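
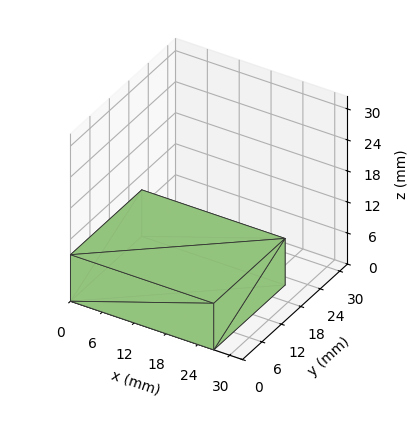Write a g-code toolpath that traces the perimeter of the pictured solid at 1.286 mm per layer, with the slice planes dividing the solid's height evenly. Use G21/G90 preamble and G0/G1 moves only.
Reading the render: the shape is a rectangular box, roughly 27 × 22 mm footprint and 9 mm tall (dimensions read to the nearest mm from the axis ticks). For the g-code, the solid's height is divided into equal slices at the stated Δz and each level perimeter traced with G1 moves after a G0 lift.

; perimeter-only toolpath
G21 ; units = mm
G90 ; absolute positioning
G28 ; home
; layer 1
G0 Z1.286
G0 X0.000 Y0.000
G1 X27.000 Y0.000
G1 X27.000 Y22.000
G1 X0.000 Y22.000
G1 X0.000 Y0.000
; layer 2
G0 Z2.571
G0 X0.000 Y0.000
G1 X27.000 Y0.000
G1 X27.000 Y22.000
G1 X0.000 Y22.000
G1 X0.000 Y0.000
; layer 3
G0 Z3.857
G0 X0.000 Y0.000
G1 X27.000 Y0.000
G1 X27.000 Y22.000
G1 X0.000 Y22.000
G1 X0.000 Y0.000
; layer 4
G0 Z5.143
G0 X0.000 Y0.000
G1 X27.000 Y0.000
G1 X27.000 Y22.000
G1 X0.000 Y22.000
G1 X0.000 Y0.000
; layer 5
G0 Z6.429
G0 X0.000 Y0.000
G1 X27.000 Y0.000
G1 X27.000 Y22.000
G1 X0.000 Y22.000
G1 X0.000 Y0.000
; layer 6
G0 Z7.714
G0 X0.000 Y0.000
G1 X27.000 Y0.000
G1 X27.000 Y22.000
G1 X0.000 Y22.000
G1 X0.000 Y0.000
; layer 7
G0 Z9.000
G0 X0.000 Y0.000
G1 X27.000 Y0.000
G1 X27.000 Y22.000
G1 X0.000 Y22.000
G1 X0.000 Y0.000
M2 ; end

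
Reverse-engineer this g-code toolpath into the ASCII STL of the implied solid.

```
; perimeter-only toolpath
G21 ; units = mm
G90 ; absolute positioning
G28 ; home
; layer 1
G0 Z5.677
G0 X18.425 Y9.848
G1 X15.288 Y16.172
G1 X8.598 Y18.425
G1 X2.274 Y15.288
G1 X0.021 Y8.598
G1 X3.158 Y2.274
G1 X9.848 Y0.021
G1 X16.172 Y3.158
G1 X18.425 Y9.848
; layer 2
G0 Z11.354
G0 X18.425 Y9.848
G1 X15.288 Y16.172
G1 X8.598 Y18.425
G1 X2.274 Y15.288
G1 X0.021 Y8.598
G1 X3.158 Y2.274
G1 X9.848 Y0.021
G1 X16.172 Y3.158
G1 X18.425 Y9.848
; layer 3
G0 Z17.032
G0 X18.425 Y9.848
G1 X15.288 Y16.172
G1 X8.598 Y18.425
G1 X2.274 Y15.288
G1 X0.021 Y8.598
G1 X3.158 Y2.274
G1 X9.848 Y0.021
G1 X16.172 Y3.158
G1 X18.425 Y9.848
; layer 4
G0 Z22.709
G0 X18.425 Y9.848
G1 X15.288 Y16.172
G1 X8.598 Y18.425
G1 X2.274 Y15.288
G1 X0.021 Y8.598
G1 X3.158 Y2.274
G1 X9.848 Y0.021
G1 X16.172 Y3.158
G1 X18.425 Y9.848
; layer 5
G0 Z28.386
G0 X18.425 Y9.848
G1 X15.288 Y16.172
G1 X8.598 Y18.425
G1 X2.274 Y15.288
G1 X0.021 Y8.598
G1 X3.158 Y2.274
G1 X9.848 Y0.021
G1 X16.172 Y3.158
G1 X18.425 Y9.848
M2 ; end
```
solid part
  facet normal 0.0000 0.0000 -1.0000
    outer loop
      vertex 8.598 18.425 0.000
      vertex 15.288 16.172 0.000
      vertex 18.425 9.848 0.000
    endloop
  endfacet
  facet normal 0.0000 0.0000 -1.0000
    outer loop
      vertex 2.274 15.288 0.000
      vertex 8.598 18.425 0.000
      vertex 18.425 9.848 0.000
    endloop
  endfacet
  facet normal 0.0000 0.0000 -1.0000
    outer loop
      vertex 0.021 8.598 0.000
      vertex 2.274 15.288 0.000
      vertex 18.425 9.848 0.000
    endloop
  endfacet
  facet normal 0.0000 0.0000 -1.0000
    outer loop
      vertex 3.158 2.274 0.000
      vertex 0.021 8.598 0.000
      vertex 18.425 9.848 0.000
    endloop
  endfacet
  facet normal 0.0000 0.0000 -1.0000
    outer loop
      vertex 9.848 0.021 0.000
      vertex 3.158 2.274 0.000
      vertex 18.425 9.848 0.000
    endloop
  endfacet
  facet normal 0.0000 0.0000 -1.0000
    outer loop
      vertex 16.172 3.158 0.000
      vertex 9.848 0.021 0.000
      vertex 18.425 9.848 0.000
    endloop
  endfacet
  facet normal 0.0000 0.0000 1.0000
    outer loop
      vertex 18.425 9.848 28.386
      vertex 15.288 16.172 28.386
      vertex 8.598 18.425 28.386
    endloop
  endfacet
  facet normal 0.0000 0.0000 1.0000
    outer loop
      vertex 18.425 9.848 28.386
      vertex 8.598 18.425 28.386
      vertex 2.274 15.288 28.386
    endloop
  endfacet
  facet normal 0.0000 0.0000 1.0000
    outer loop
      vertex 18.425 9.848 28.386
      vertex 2.274 15.288 28.386
      vertex 0.021 8.598 28.386
    endloop
  endfacet
  facet normal 0.0000 0.0000 1.0000
    outer loop
      vertex 18.425 9.848 28.386
      vertex 0.021 8.598 28.386
      vertex 3.158 2.274 28.386
    endloop
  endfacet
  facet normal 0.0000 0.0000 1.0000
    outer loop
      vertex 18.425 9.848 28.386
      vertex 3.158 2.274 28.386
      vertex 9.848 0.021 28.386
    endloop
  endfacet
  facet normal 0.0000 0.0000 1.0000
    outer loop
      vertex 18.425 9.848 28.386
      vertex 9.848 0.021 28.386
      vertex 16.172 3.158 28.386
    endloop
  endfacet
  facet normal 0.8958 0.4444 0.0000
    outer loop
      vertex 18.425 9.848 0.000
      vertex 15.288 16.172 0.000
      vertex 15.288 16.172 28.386
    endloop
  endfacet
  facet normal 0.8958 0.4444 0.0000
    outer loop
      vertex 18.425 9.848 0.000
      vertex 15.288 16.172 28.386
      vertex 18.425 9.848 28.386
    endloop
  endfacet
  facet normal 0.3192 0.9477 0.0000
    outer loop
      vertex 15.288 16.172 0.000
      vertex 8.598 18.425 0.000
      vertex 8.598 18.425 28.386
    endloop
  endfacet
  facet normal 0.3192 0.9477 0.0000
    outer loop
      vertex 15.288 16.172 0.000
      vertex 8.598 18.425 28.386
      vertex 15.288 16.172 28.386
    endloop
  endfacet
  facet normal -0.4444 0.8958 0.0000
    outer loop
      vertex 8.598 18.425 0.000
      vertex 2.274 15.288 0.000
      vertex 2.274 15.288 28.386
    endloop
  endfacet
  facet normal -0.4444 0.8958 0.0000
    outer loop
      vertex 8.598 18.425 0.000
      vertex 2.274 15.288 28.386
      vertex 8.598 18.425 28.386
    endloop
  endfacet
  facet normal -0.9477 0.3192 0.0000
    outer loop
      vertex 2.274 15.288 0.000
      vertex 0.021 8.598 0.000
      vertex 0.021 8.598 28.386
    endloop
  endfacet
  facet normal -0.9477 0.3192 0.0000
    outer loop
      vertex 2.274 15.288 0.000
      vertex 0.021 8.598 28.386
      vertex 2.274 15.288 28.386
    endloop
  endfacet
  facet normal -0.8958 -0.4444 0.0000
    outer loop
      vertex 0.021 8.598 0.000
      vertex 3.158 2.274 0.000
      vertex 3.158 2.274 28.386
    endloop
  endfacet
  facet normal -0.8958 -0.4444 0.0000
    outer loop
      vertex 0.021 8.598 0.000
      vertex 3.158 2.274 28.386
      vertex 0.021 8.598 28.386
    endloop
  endfacet
  facet normal -0.3192 -0.9477 0.0000
    outer loop
      vertex 3.158 2.274 0.000
      vertex 9.848 0.021 0.000
      vertex 9.848 0.021 28.386
    endloop
  endfacet
  facet normal -0.3192 -0.9477 0.0000
    outer loop
      vertex 3.158 2.274 0.000
      vertex 9.848 0.021 28.386
      vertex 3.158 2.274 28.386
    endloop
  endfacet
  facet normal 0.4444 -0.8958 0.0000
    outer loop
      vertex 9.848 0.021 0.000
      vertex 16.172 3.158 0.000
      vertex 16.172 3.158 28.386
    endloop
  endfacet
  facet normal 0.4444 -0.8958 0.0000
    outer loop
      vertex 9.848 0.021 0.000
      vertex 16.172 3.158 28.386
      vertex 9.848 0.021 28.386
    endloop
  endfacet
  facet normal 0.9477 -0.3192 0.0000
    outer loop
      vertex 16.172 3.158 0.000
      vertex 18.425 9.848 0.000
      vertex 18.425 9.848 28.386
    endloop
  endfacet
  facet normal 0.9477 -0.3192 0.0000
    outer loop
      vertex 16.172 3.158 0.000
      vertex 18.425 9.848 28.386
      vertex 16.172 3.158 28.386
    endloop
  endfacet
endsolid part

The G0 Z moves step by Δz≈5.677 mm. Every layer's G1 loop is the same polygon, so the solid is a straight extrusion of it from z=0 to z≈28.4. Closing with flat bottom and top caps and triangulating gives 28 facets — a regular 8-sided prism (a cylinder approximated with 8 flat sides), circumscribed radius ≈ 9.22 mm, height ≈ 28.4 mm.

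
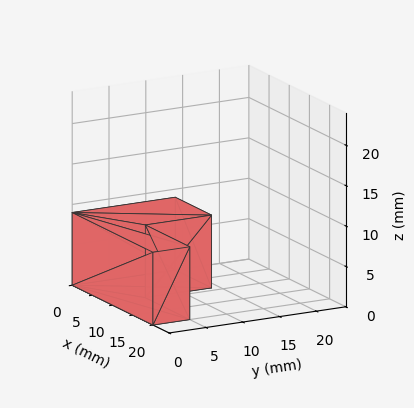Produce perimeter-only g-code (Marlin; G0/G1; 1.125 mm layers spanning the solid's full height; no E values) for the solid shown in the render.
Reading the render: the shape is an L-shaped prism: outer 20 × 14 mm, arm thicknesses ≈ 5 mm (horizontal) and 9 mm (vertical), extruded 9 mm in z (dimensions read to the nearest mm from the axis ticks). For the g-code, the solid's height is divided into equal slices at the stated Δz and each level perimeter traced with G1 moves after a G0 lift.

; perimeter-only toolpath
G21 ; units = mm
G90 ; absolute positioning
G28 ; home
; layer 1
G0 Z1.125
G0 X0.000 Y0.000
G1 X20.000 Y0.000
G1 X20.000 Y5.000
G1 X9.000 Y5.000
G1 X9.000 Y14.000
G1 X0.000 Y14.000
G1 X0.000 Y0.000
; layer 2
G0 Z2.250
G0 X0.000 Y0.000
G1 X20.000 Y0.000
G1 X20.000 Y5.000
G1 X9.000 Y5.000
G1 X9.000 Y14.000
G1 X0.000 Y14.000
G1 X0.000 Y0.000
; layer 3
G0 Z3.375
G0 X0.000 Y0.000
G1 X20.000 Y0.000
G1 X20.000 Y5.000
G1 X9.000 Y5.000
G1 X9.000 Y14.000
G1 X0.000 Y14.000
G1 X0.000 Y0.000
; layer 4
G0 Z4.500
G0 X0.000 Y0.000
G1 X20.000 Y0.000
G1 X20.000 Y5.000
G1 X9.000 Y5.000
G1 X9.000 Y14.000
G1 X0.000 Y14.000
G1 X0.000 Y0.000
; layer 5
G0 Z5.625
G0 X0.000 Y0.000
G1 X20.000 Y0.000
G1 X20.000 Y5.000
G1 X9.000 Y5.000
G1 X9.000 Y14.000
G1 X0.000 Y14.000
G1 X0.000 Y0.000
; layer 6
G0 Z6.750
G0 X0.000 Y0.000
G1 X20.000 Y0.000
G1 X20.000 Y5.000
G1 X9.000 Y5.000
G1 X9.000 Y14.000
G1 X0.000 Y14.000
G1 X0.000 Y0.000
; layer 7
G0 Z7.875
G0 X0.000 Y0.000
G1 X20.000 Y0.000
G1 X20.000 Y5.000
G1 X9.000 Y5.000
G1 X9.000 Y14.000
G1 X0.000 Y14.000
G1 X0.000 Y0.000
; layer 8
G0 Z9.000
G0 X0.000 Y0.000
G1 X20.000 Y0.000
G1 X20.000 Y5.000
G1 X9.000 Y5.000
G1 X9.000 Y14.000
G1 X0.000 Y14.000
G1 X0.000 Y0.000
M2 ; end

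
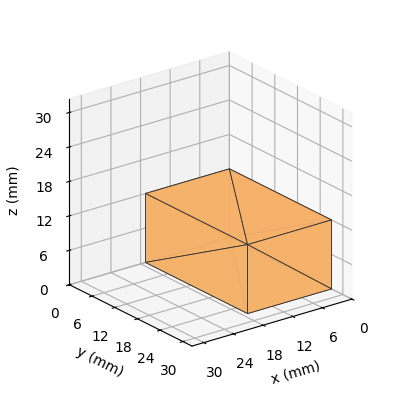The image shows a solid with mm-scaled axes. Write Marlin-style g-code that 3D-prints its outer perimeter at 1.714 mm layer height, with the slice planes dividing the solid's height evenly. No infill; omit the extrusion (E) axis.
Reading the render: the shape is a rectangular box, roughly 17 × 27 mm footprint and 12 mm tall (dimensions read to the nearest mm from the axis ticks). For the g-code, the solid's height is divided into equal slices at the stated Δz and each level perimeter traced with G1 moves after a G0 lift.

; perimeter-only toolpath
G21 ; units = mm
G90 ; absolute positioning
G28 ; home
; layer 1
G0 Z1.714
G0 X0.000 Y0.000
G1 X17.000 Y0.000
G1 X17.000 Y27.000
G1 X0.000 Y27.000
G1 X0.000 Y0.000
; layer 2
G0 Z3.429
G0 X0.000 Y0.000
G1 X17.000 Y0.000
G1 X17.000 Y27.000
G1 X0.000 Y27.000
G1 X0.000 Y0.000
; layer 3
G0 Z5.143
G0 X0.000 Y0.000
G1 X17.000 Y0.000
G1 X17.000 Y27.000
G1 X0.000 Y27.000
G1 X0.000 Y0.000
; layer 4
G0 Z6.857
G0 X0.000 Y0.000
G1 X17.000 Y0.000
G1 X17.000 Y27.000
G1 X0.000 Y27.000
G1 X0.000 Y0.000
; layer 5
G0 Z8.571
G0 X0.000 Y0.000
G1 X17.000 Y0.000
G1 X17.000 Y27.000
G1 X0.000 Y27.000
G1 X0.000 Y0.000
; layer 6
G0 Z10.286
G0 X0.000 Y0.000
G1 X17.000 Y0.000
G1 X17.000 Y27.000
G1 X0.000 Y27.000
G1 X0.000 Y0.000
; layer 7
G0 Z12.000
G0 X0.000 Y0.000
G1 X17.000 Y0.000
G1 X17.000 Y27.000
G1 X0.000 Y27.000
G1 X0.000 Y0.000
M2 ; end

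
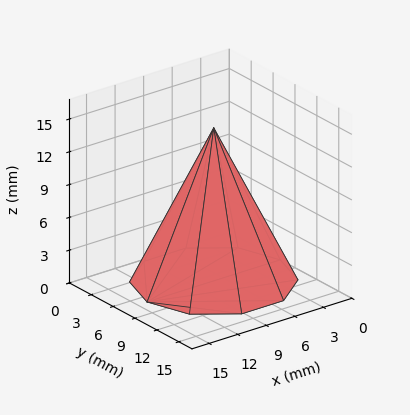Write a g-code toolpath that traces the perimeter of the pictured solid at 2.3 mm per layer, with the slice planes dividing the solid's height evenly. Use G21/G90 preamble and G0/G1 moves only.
Reading the render: the shape is a regular 10-sided pyramid, base circumscribed radius ≈ 7 mm, apex at z ≈ 14 mm (dimensions read to the nearest mm from the axis ticks). For the g-code, the solid's height is divided into equal slices at the stated Δz and each level perimeter traced with G1 moves after a G0 lift.

; perimeter-only toolpath
G21 ; units = mm
G90 ; absolute positioning
G28 ; home
; layer 1
G0 Z2.3
G0 X12.8 Y7.0
G1 X11.8 Y10.4
G1 X8.8 Y12.6
G1 X5.2 Y12.6
G1 X2.3 Y10.4
G1 X1.2 Y7.0
G1 X2.3 Y3.6
G1 X5.2 Y1.4
G1 X8.8 Y1.4
G1 X11.8 Y3.6
G1 X12.8 Y7.0
; layer 2
G0 Z4.7
G0 X11.7 Y7.0
G1 X10.8 Y9.7
G1 X8.5 Y11.5
G1 X5.5 Y11.5
G1 X3.2 Y9.7
G1 X2.3 Y7.0
G1 X3.2 Y4.3
G1 X5.5 Y2.5
G1 X8.5 Y2.5
G1 X10.8 Y4.3
G1 X11.7 Y7.0
; layer 3
G0 Z7.0
G0 X10.5 Y7.0
G1 X9.8 Y9.1
G1 X8.1 Y10.3
G1 X5.9 Y10.3
G1 X4.2 Y9.1
G1 X3.5 Y7.0
G1 X4.2 Y5.0
G1 X5.9 Y3.6
G1 X8.1 Y3.6
G1 X9.8 Y5.0
G1 X10.5 Y7.0
; layer 4
G0 Z9.3
G0 X9.3 Y7.0
G1 X8.9 Y8.4
G1 X7.7 Y9.2
G1 X6.3 Y9.2
G1 X5.1 Y8.4
G1 X4.7 Y7.0
G1 X5.1 Y5.6
G1 X6.3 Y4.8
G1 X7.7 Y4.8
G1 X8.9 Y5.6
G1 X9.3 Y7.0
; layer 5
G0 Z11.7
G0 X8.2 Y7.0
G1 X8.0 Y7.7
G1 X7.4 Y8.1
G1 X6.6 Y8.1
G1 X6.1 Y7.7
G1 X5.8 Y7.0
G1 X6.1 Y6.3
G1 X6.6 Y5.9
G1 X7.4 Y5.9
G1 X8.0 Y6.3
G1 X8.2 Y7.0
M2 ; end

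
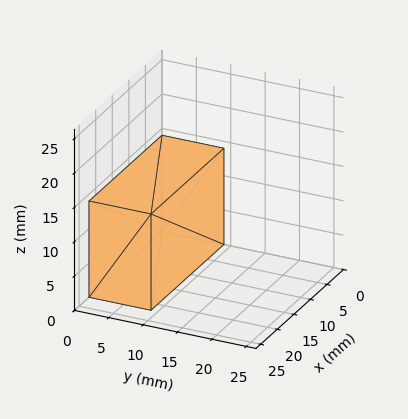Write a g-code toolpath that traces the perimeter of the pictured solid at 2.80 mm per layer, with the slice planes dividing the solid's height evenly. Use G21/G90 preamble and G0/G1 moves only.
Reading the render: the shape is a rectangular box, roughly 22 × 9 mm footprint and 14 mm tall (dimensions read to the nearest mm from the axis ticks). For the g-code, the solid's height is divided into equal slices at the stated Δz and each level perimeter traced with G1 moves after a G0 lift.

; perimeter-only toolpath
G21 ; units = mm
G90 ; absolute positioning
G28 ; home
; layer 1
G0 Z2.80
G0 X0.00 Y0.00
G1 X22.00 Y0.00
G1 X22.00 Y9.00
G1 X0.00 Y9.00
G1 X0.00 Y0.00
; layer 2
G0 Z5.60
G0 X0.00 Y0.00
G1 X22.00 Y0.00
G1 X22.00 Y9.00
G1 X0.00 Y9.00
G1 X0.00 Y0.00
; layer 3
G0 Z8.40
G0 X0.00 Y0.00
G1 X22.00 Y0.00
G1 X22.00 Y9.00
G1 X0.00 Y9.00
G1 X0.00 Y0.00
; layer 4
G0 Z11.20
G0 X0.00 Y0.00
G1 X22.00 Y0.00
G1 X22.00 Y9.00
G1 X0.00 Y9.00
G1 X0.00 Y0.00
; layer 5
G0 Z14.00
G0 X0.00 Y0.00
G1 X22.00 Y0.00
G1 X22.00 Y9.00
G1 X0.00 Y9.00
G1 X0.00 Y0.00
M2 ; end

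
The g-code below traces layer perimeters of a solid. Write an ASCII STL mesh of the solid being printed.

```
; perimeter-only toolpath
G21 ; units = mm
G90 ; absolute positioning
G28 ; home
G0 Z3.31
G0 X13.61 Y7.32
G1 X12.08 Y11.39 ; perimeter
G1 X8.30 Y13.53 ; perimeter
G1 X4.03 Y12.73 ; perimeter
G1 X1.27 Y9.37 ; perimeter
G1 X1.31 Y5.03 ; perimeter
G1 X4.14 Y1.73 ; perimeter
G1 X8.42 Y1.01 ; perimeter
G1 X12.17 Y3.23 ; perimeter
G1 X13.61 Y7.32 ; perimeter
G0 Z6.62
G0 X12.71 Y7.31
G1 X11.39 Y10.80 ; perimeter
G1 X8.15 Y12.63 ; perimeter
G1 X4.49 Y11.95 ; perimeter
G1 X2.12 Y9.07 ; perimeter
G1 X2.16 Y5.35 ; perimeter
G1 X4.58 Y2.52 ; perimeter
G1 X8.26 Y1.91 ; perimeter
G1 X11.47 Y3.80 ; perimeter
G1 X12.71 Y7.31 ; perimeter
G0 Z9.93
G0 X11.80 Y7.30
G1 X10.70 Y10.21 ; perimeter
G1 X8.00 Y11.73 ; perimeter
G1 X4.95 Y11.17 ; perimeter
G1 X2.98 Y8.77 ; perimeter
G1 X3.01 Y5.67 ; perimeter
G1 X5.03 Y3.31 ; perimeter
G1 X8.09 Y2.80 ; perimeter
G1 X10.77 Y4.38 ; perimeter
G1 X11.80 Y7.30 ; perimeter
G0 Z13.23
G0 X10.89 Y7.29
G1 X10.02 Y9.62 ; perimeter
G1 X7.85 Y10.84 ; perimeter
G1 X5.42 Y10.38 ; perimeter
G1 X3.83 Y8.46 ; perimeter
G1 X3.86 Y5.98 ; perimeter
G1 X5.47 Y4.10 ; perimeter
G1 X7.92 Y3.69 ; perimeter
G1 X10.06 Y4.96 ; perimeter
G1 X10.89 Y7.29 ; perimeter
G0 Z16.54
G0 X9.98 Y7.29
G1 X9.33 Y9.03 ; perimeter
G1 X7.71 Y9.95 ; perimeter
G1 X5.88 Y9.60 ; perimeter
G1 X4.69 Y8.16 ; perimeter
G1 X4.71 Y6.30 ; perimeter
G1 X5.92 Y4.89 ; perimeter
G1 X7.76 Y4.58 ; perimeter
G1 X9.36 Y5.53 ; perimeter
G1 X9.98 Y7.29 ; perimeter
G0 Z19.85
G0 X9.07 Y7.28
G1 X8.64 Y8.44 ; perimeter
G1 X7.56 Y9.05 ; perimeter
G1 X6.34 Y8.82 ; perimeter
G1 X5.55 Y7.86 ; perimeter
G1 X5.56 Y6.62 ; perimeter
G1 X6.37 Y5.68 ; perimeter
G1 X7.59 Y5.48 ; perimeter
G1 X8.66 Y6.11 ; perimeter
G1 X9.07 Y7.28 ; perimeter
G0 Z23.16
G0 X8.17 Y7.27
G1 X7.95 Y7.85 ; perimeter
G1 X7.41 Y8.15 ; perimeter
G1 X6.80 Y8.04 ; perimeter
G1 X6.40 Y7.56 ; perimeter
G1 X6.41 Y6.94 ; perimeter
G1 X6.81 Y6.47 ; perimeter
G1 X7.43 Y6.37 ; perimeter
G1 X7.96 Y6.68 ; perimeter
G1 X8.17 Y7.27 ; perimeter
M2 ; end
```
solid part
  facet normal 0.0000 0.0000 -1.0000
    outer loop
      vertex 8.45 14.42 0.00
      vertex 12.77 11.98 0.00
      vertex 14.52 7.33 0.00
    endloop
  endfacet
  facet normal 0.0000 0.0000 -1.0000
    outer loop
      vertex 3.57 13.51 0.00
      vertex 8.45 14.42 0.00
      vertex 14.52 7.33 0.00
    endloop
  endfacet
  facet normal 0.0000 0.0000 -1.0000
    outer loop
      vertex 0.41 9.67 0.00
      vertex 3.57 13.51 0.00
      vertex 14.52 7.33 0.00
    endloop
  endfacet
  facet normal 0.0000 0.0000 -1.0000
    outer loop
      vertex 0.46 4.71 0.00
      vertex 0.41 9.67 0.00
      vertex 14.52 7.33 0.00
    endloop
  endfacet
  facet normal 0.0000 0.0000 -1.0000
    outer loop
      vertex 3.69 0.94 0.00
      vertex 0.46 4.71 0.00
      vertex 14.52 7.33 0.00
    endloop
  endfacet
  facet normal 0.0000 0.0000 -1.0000
    outer loop
      vertex 8.59 0.12 0.00
      vertex 3.69 0.94 0.00
      vertex 14.52 7.33 0.00
    endloop
  endfacet
  facet normal 0.0000 0.0000 -1.0000
    outer loop
      vertex 12.87 2.65 0.00
      vertex 8.59 0.12 0.00
      vertex 14.52 7.33 0.00
    endloop
  endfacet
  facet normal 0.9063 0.3411 0.2495
    outer loop
      vertex 14.52 7.33 0.00
      vertex 12.77 11.98 0.00
      vertex 7.26 7.26 26.47
    endloop
  endfacet
  facet normal 0.4762 0.8432 0.2495
    outer loop
      vertex 12.77 11.98 0.00
      vertex 8.45 14.42 0.00
      vertex 7.26 7.26 26.47
    endloop
  endfacet
  facet normal -0.1775 0.9520 0.2495
    outer loop
      vertex 8.45 14.42 0.00
      vertex 3.57 13.51 0.00
      vertex 7.26 7.26 26.47
    endloop
  endfacet
  facet normal -0.7477 0.6153 0.2495
    outer loop
      vertex 3.57 13.51 0.00
      vertex 0.41 9.67 0.00
      vertex 7.26 7.26 26.47
    endloop
  endfacet
  facet normal -0.9683 -0.0098 0.2497
    outer loop
      vertex 0.41 9.67 0.00
      vertex 0.46 4.71 0.00
      vertex 7.26 7.26 26.47
    endloop
  endfacet
  facet normal -0.7354 -0.6300 0.2496
    outer loop
      vertex 0.46 4.71 0.00
      vertex 3.69 0.94 0.00
      vertex 7.26 7.26 26.47
    endloop
  endfacet
  facet normal -0.1598 -0.9551 0.2496
    outer loop
      vertex 3.69 0.94 0.00
      vertex 8.59 0.12 0.00
      vertex 7.26 7.26 26.47
    endloop
  endfacet
  facet normal 0.4928 -0.8336 0.2496
    outer loop
      vertex 8.59 0.12 0.00
      vertex 12.87 2.65 0.00
      vertex 7.26 7.26 26.47
    endloop
  endfacet
  facet normal 0.9132 -0.3220 0.2496
    outer loop
      vertex 12.87 2.65 0.00
      vertex 14.52 7.33 0.00
      vertex 7.26 7.26 26.47
    endloop
  endfacet
endsolid part

The G0 Z moves step by Δz≈3.31 mm. The G1 loops shrink linearly with z, so the solid tapers from its base footprint up to z≈26.5. Closing with a flat bottom cap and the tapered top and triangulating gives 16 facets — a regular 9-sided pyramid, base circumscribed radius ≈ 7.26 mm, apex at z ≈ 26.5 mm.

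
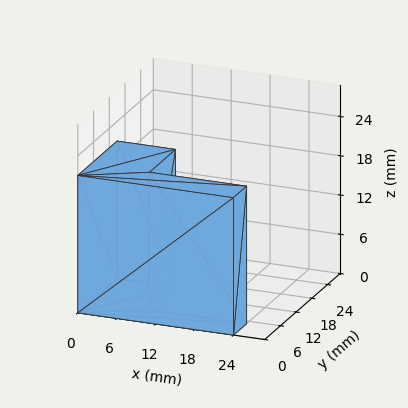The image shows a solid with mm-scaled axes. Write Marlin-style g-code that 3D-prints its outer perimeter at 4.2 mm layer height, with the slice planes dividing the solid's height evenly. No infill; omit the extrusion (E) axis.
Reading the render: the shape is an L-shaped prism: outer 24 × 15 mm, arm thicknesses ≈ 5 mm (horizontal) and 9 mm (vertical), extruded 21 mm in z (dimensions read to the nearest mm from the axis ticks). For the g-code, the solid's height is divided into equal slices at the stated Δz and each level perimeter traced with G1 moves after a G0 lift.

; perimeter-only toolpath
G21 ; units = mm
G90 ; absolute positioning
G28 ; home
; layer 1
G0 Z4.2
G0 X0.0 Y0.0
G1 X24.0 Y0.0
G1 X24.0 Y5.0
G1 X9.0 Y5.0
G1 X9.0 Y15.0
G1 X0.0 Y15.0
G1 X0.0 Y0.0
; layer 2
G0 Z8.4
G0 X0.0 Y0.0
G1 X24.0 Y0.0
G1 X24.0 Y5.0
G1 X9.0 Y5.0
G1 X9.0 Y15.0
G1 X0.0 Y15.0
G1 X0.0 Y0.0
; layer 3
G0 Z12.6
G0 X0.0 Y0.0
G1 X24.0 Y0.0
G1 X24.0 Y5.0
G1 X9.0 Y5.0
G1 X9.0 Y15.0
G1 X0.0 Y15.0
G1 X0.0 Y0.0
; layer 4
G0 Z16.8
G0 X0.0 Y0.0
G1 X24.0 Y0.0
G1 X24.0 Y5.0
G1 X9.0 Y5.0
G1 X9.0 Y15.0
G1 X0.0 Y15.0
G1 X0.0 Y0.0
; layer 5
G0 Z21.0
G0 X0.0 Y0.0
G1 X24.0 Y0.0
G1 X24.0 Y5.0
G1 X9.0 Y5.0
G1 X9.0 Y15.0
G1 X0.0 Y15.0
G1 X0.0 Y0.0
M2 ; end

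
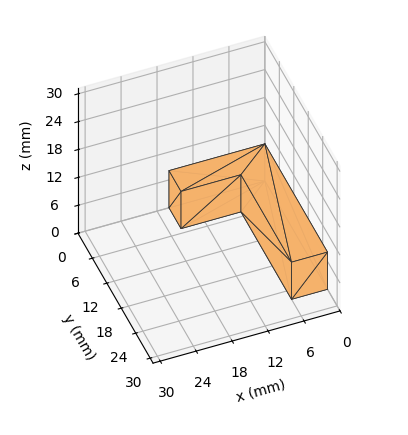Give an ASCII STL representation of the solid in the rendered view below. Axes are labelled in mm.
Reading the render: the shape is an L-shaped prism: outer 16 × 26 mm, arm thicknesses ≈ 5 mm (horizontal) and 6 mm (vertical), extruded 8 mm in z (dimensions read to the nearest mm from the axis ticks). For the STL, each face is triangulated and given an outward normal.

solid part
  facet normal 0.0000 0.0000 -1.0000
    outer loop
      vertex 16.00 5.00 0.00
      vertex 16.00 0.00 0.00
      vertex 0.00 0.00 0.00
    endloop
  endfacet
  facet normal 0.0000 0.0000 -1.0000
    outer loop
      vertex 6.00 5.00 0.00
      vertex 16.00 5.00 0.00
      vertex 0.00 0.00 0.00
    endloop
  endfacet
  facet normal 0.0000 0.0000 -1.0000
    outer loop
      vertex 6.00 26.00 0.00
      vertex 6.00 5.00 0.00
      vertex 0.00 0.00 0.00
    endloop
  endfacet
  facet normal 0.0000 0.0000 -1.0000
    outer loop
      vertex 0.00 26.00 0.00
      vertex 6.00 26.00 0.00
      vertex 0.00 0.00 0.00
    endloop
  endfacet
  facet normal 0.0000 0.0000 1.0000
    outer loop
      vertex 0.00 0.00 8.00
      vertex 16.00 0.00 8.00
      vertex 16.00 5.00 8.00
    endloop
  endfacet
  facet normal 0.0000 0.0000 1.0000
    outer loop
      vertex 0.00 0.00 8.00
      vertex 16.00 5.00 8.00
      vertex 6.00 5.00 8.00
    endloop
  endfacet
  facet normal 0.0000 0.0000 1.0000
    outer loop
      vertex 0.00 0.00 8.00
      vertex 6.00 5.00 8.00
      vertex 6.00 26.00 8.00
    endloop
  endfacet
  facet normal 0.0000 0.0000 1.0000
    outer loop
      vertex 0.00 0.00 8.00
      vertex 6.00 26.00 8.00
      vertex 0.00 26.00 8.00
    endloop
  endfacet
  facet normal 0.0000 -1.0000 0.0000
    outer loop
      vertex 0.00 0.00 0.00
      vertex 16.00 0.00 0.00
      vertex 16.00 0.00 8.00
    endloop
  endfacet
  facet normal 0.0000 -1.0000 0.0000
    outer loop
      vertex 0.00 0.00 0.00
      vertex 16.00 0.00 8.00
      vertex 0.00 0.00 8.00
    endloop
  endfacet
  facet normal 1.0000 0.0000 0.0000
    outer loop
      vertex 16.00 0.00 0.00
      vertex 16.00 5.00 0.00
      vertex 16.00 5.00 8.00
    endloop
  endfacet
  facet normal 1.0000 0.0000 0.0000
    outer loop
      vertex 16.00 0.00 0.00
      vertex 16.00 5.00 8.00
      vertex 16.00 0.00 8.00
    endloop
  endfacet
  facet normal 0.0000 1.0000 0.0000
    outer loop
      vertex 16.00 5.00 0.00
      vertex 6.00 5.00 0.00
      vertex 6.00 5.00 8.00
    endloop
  endfacet
  facet normal 0.0000 1.0000 0.0000
    outer loop
      vertex 16.00 5.00 0.00
      vertex 6.00 5.00 8.00
      vertex 16.00 5.00 8.00
    endloop
  endfacet
  facet normal 1.0000 0.0000 0.0000
    outer loop
      vertex 6.00 5.00 0.00
      vertex 6.00 26.00 0.00
      vertex 6.00 26.00 8.00
    endloop
  endfacet
  facet normal 1.0000 0.0000 0.0000
    outer loop
      vertex 6.00 5.00 0.00
      vertex 6.00 26.00 8.00
      vertex 6.00 5.00 8.00
    endloop
  endfacet
  facet normal 0.0000 1.0000 0.0000
    outer loop
      vertex 6.00 26.00 0.00
      vertex 0.00 26.00 0.00
      vertex 0.00 26.00 8.00
    endloop
  endfacet
  facet normal 0.0000 1.0000 0.0000
    outer loop
      vertex 6.00 26.00 0.00
      vertex 0.00 26.00 8.00
      vertex 6.00 26.00 8.00
    endloop
  endfacet
  facet normal -1.0000 0.0000 0.0000
    outer loop
      vertex 0.00 26.00 0.00
      vertex 0.00 0.00 0.00
      vertex 0.00 0.00 8.00
    endloop
  endfacet
  facet normal -1.0000 0.0000 0.0000
    outer loop
      vertex 0.00 26.00 0.00
      vertex 0.00 0.00 8.00
      vertex 0.00 26.00 8.00
    endloop
  endfacet
endsolid part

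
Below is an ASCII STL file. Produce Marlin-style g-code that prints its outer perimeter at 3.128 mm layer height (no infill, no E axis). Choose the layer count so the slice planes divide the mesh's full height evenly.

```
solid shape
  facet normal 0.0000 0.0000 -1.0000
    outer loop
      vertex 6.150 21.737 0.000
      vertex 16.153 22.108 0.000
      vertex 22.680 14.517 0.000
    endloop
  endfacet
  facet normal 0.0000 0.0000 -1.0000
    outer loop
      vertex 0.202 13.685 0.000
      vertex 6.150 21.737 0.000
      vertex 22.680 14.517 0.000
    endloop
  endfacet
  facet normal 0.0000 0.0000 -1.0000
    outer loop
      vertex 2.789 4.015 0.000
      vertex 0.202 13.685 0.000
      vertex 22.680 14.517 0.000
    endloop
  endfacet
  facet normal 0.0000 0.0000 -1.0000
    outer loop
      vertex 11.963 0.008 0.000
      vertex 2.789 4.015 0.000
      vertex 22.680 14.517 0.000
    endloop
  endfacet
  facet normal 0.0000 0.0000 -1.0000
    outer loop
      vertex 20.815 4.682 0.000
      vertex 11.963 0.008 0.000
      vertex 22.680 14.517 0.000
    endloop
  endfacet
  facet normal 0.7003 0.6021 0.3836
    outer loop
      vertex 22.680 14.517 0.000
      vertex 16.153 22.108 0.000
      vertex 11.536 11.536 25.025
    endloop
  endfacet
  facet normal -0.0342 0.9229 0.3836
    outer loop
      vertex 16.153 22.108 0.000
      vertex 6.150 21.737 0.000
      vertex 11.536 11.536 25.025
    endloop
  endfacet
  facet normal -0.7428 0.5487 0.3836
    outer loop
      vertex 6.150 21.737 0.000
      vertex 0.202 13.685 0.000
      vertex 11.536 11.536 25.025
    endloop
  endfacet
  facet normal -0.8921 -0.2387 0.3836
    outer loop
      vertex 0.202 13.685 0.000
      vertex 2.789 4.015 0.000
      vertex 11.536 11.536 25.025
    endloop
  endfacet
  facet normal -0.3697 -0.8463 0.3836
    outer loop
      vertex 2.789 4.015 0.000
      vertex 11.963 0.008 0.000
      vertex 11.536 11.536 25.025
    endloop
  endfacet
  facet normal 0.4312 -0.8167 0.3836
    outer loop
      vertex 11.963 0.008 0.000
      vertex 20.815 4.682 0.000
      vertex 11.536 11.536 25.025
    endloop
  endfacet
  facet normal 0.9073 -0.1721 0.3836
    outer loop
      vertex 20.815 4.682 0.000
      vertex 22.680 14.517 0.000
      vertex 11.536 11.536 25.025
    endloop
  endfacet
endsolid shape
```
; perimeter-only toolpath
G21 ; units = mm
G90 ; absolute positioning
G28 ; home
; layer 1
G0 Z3.128
G0 X21.287 Y14.144
G1 X15.576 Y20.787
G1 X6.823 Y20.462
G1 X1.619 Y13.416
G1 X3.882 Y4.955
G1 X11.910 Y1.449
G1 X19.655 Y5.539
G1 X21.287 Y14.144
; layer 2
G0 Z6.256
G0 X19.894 Y13.772
G1 X14.999 Y19.465
G1 X7.497 Y19.187
G1 X3.035 Y13.148
G1 X4.976 Y5.895
G1 X11.856 Y2.890
G1 X18.495 Y6.396
G1 X19.894 Y13.772
; layer 3
G0 Z9.384
G0 X18.501 Y13.399
G1 X14.422 Y18.143
G1 X8.170 Y17.912
G1 X4.452 Y12.879
G1 X6.069 Y6.835
G1 X11.803 Y4.331
G1 X17.335 Y7.252
G1 X18.501 Y13.399
; layer 4
G0 Z12.512
G0 X17.108 Y13.026
G1 X13.845 Y16.822
G1 X8.843 Y16.636
G1 X5.869 Y12.611
G1 X7.162 Y7.775
G1 X11.749 Y5.772
G1 X16.175 Y8.109
G1 X17.108 Y13.026
; layer 5
G0 Z15.641
G0 X15.715 Y12.654
G1 X13.267 Y15.500
G1 X9.516 Y15.361
G1 X7.286 Y12.342
G1 X8.256 Y8.716
G1 X11.696 Y7.213
G1 X15.016 Y8.966
G1 X15.715 Y12.654
; layer 6
G0 Z18.769
G0 X14.322 Y12.281
G1 X12.690 Y14.179
G1 X10.190 Y14.086
G1 X8.702 Y12.073
G1 X9.349 Y9.656
G1 X11.643 Y8.654
G1 X13.856 Y9.822
G1 X14.322 Y12.281
; layer 7
G0 Z21.897
G0 X12.929 Y11.909
G1 X12.113 Y12.857
G1 X10.863 Y12.811
G1 X10.119 Y11.805
G1 X10.443 Y10.596
G1 X11.589 Y10.095
G1 X12.696 Y10.679
G1 X12.929 Y11.909
M2 ; end

The solid is a regular 7-sided pyramid, base circumscribed radius ≈ 11.5 mm, apex at z ≈ 25 mm. Slicing at Δz = 3.128 mm — 8 equal slices spanning the solid's height, so layer i sits at z = i·h/8 — gives 7 non-empty perimeters. Each is a 7-segment closed polygon; G0 lifts to the layer z and rapids to the start vertex, then G1 traces the edges. The cross-section shrinks linearly with z (the slice at the apex is degenerate and omitted).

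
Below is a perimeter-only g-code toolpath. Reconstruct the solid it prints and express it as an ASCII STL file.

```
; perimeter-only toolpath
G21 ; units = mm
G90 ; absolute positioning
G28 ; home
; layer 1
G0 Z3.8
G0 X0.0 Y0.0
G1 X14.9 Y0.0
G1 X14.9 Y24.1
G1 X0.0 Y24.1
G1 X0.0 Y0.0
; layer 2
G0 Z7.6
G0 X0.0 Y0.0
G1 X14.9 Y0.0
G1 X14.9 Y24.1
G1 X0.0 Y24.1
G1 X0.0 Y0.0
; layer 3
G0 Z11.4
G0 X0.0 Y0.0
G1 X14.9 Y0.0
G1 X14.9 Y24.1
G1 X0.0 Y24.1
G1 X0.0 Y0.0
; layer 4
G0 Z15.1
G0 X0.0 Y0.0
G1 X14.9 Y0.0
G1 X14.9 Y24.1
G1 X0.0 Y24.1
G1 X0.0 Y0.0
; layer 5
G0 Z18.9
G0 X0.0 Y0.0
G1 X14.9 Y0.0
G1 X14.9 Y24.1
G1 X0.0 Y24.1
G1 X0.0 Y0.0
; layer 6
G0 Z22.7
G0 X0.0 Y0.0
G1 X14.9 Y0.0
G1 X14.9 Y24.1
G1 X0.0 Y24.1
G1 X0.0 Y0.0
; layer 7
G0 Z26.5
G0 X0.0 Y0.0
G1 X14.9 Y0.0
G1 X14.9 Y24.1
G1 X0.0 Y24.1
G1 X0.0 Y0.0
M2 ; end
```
solid part
  facet normal 0.0000 0.0000 -1.0000
    outer loop
      vertex 14.9 24.1 0.0
      vertex 14.9 0.0 0.0
      vertex 0.0 0.0 0.0
    endloop
  endfacet
  facet normal 0.0000 0.0000 -1.0000
    outer loop
      vertex 0.0 24.1 0.0
      vertex 14.9 24.1 0.0
      vertex 0.0 0.0 0.0
    endloop
  endfacet
  facet normal 0.0000 0.0000 1.0000
    outer loop
      vertex 0.0 0.0 26.5
      vertex 14.9 0.0 26.5
      vertex 14.9 24.1 26.5
    endloop
  endfacet
  facet normal 0.0000 0.0000 1.0000
    outer loop
      vertex 0.0 0.0 26.5
      vertex 14.9 24.1 26.5
      vertex 0.0 24.1 26.5
    endloop
  endfacet
  facet normal 0.0000 -1.0000 0.0000
    outer loop
      vertex 0.0 0.0 0.0
      vertex 14.9 0.0 0.0
      vertex 14.9 0.0 26.5
    endloop
  endfacet
  facet normal 0.0000 -1.0000 0.0000
    outer loop
      vertex 0.0 0.0 0.0
      vertex 14.9 0.0 26.5
      vertex 0.0 0.0 26.5
    endloop
  endfacet
  facet normal 0.0000 1.0000 0.0000
    outer loop
      vertex 14.9 24.1 26.5
      vertex 14.9 24.1 0.0
      vertex 0.0 24.1 0.0
    endloop
  endfacet
  facet normal 0.0000 1.0000 0.0000
    outer loop
      vertex 0.0 24.1 26.5
      vertex 14.9 24.1 26.5
      vertex 0.0 24.1 0.0
    endloop
  endfacet
  facet normal -1.0000 0.0000 0.0000
    outer loop
      vertex 0.0 24.1 26.5
      vertex 0.0 24.1 0.0
      vertex 0.0 0.0 0.0
    endloop
  endfacet
  facet normal -1.0000 0.0000 0.0000
    outer loop
      vertex 0.0 0.0 26.5
      vertex 0.0 24.1 26.5
      vertex 0.0 0.0 0.0
    endloop
  endfacet
  facet normal 1.0000 0.0000 0.0000
    outer loop
      vertex 14.9 0.0 0.0
      vertex 14.9 24.1 0.0
      vertex 14.9 24.1 26.5
    endloop
  endfacet
  facet normal 1.0000 0.0000 0.0000
    outer loop
      vertex 14.9 0.0 0.0
      vertex 14.9 24.1 26.5
      vertex 14.9 0.0 26.5
    endloop
  endfacet
endsolid part

The G0 Z moves step by Δz≈3.8 mm. Every layer's G1 loop is the same polygon, so the solid is a straight extrusion of it from z=0 to z≈26.5. Closing with flat bottom and top caps and triangulating gives 12 facets — a rectangular box, roughly 14.9 × 24.1 mm footprint and 26.5 mm tall.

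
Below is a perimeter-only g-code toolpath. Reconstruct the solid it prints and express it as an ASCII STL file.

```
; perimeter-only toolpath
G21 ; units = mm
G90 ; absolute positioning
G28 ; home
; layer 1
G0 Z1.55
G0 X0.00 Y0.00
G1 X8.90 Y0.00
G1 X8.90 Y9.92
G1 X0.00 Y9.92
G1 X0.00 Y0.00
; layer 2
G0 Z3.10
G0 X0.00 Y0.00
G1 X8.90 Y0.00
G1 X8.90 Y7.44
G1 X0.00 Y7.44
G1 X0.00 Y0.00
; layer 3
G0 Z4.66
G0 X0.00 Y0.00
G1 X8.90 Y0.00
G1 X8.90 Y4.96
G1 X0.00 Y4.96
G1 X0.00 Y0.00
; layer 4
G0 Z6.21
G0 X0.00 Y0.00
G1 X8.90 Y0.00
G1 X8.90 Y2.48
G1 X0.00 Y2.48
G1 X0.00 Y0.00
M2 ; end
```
solid part
  facet normal 0.0000 0.0000 -1.0000
    outer loop
      vertex 8.90 12.40 0.00
      vertex 8.90 0.00 0.00
      vertex 0.00 0.00 0.00
    endloop
  endfacet
  facet normal 0.0000 0.0000 -1.0000
    outer loop
      vertex 0.00 12.40 0.00
      vertex 8.90 12.40 0.00
      vertex 0.00 0.00 0.00
    endloop
  endfacet
  facet normal 0.0000 -1.0000 0.0000
    outer loop
      vertex 0.00 0.00 0.00
      vertex 8.90 0.00 0.00
      vertex 8.90 0.00 7.76
    endloop
  endfacet
  facet normal 0.0000 -1.0000 0.0000
    outer loop
      vertex 0.00 0.00 0.00
      vertex 8.90 0.00 7.76
      vertex 0.00 0.00 7.76
    endloop
  endfacet
  facet normal 0.0000 0.5305 0.8477
    outer loop
      vertex 0.00 0.00 7.76
      vertex 8.90 0.00 7.76
      vertex 8.90 12.40 0.00
    endloop
  endfacet
  facet normal 0.0000 0.5305 0.8477
    outer loop
      vertex 0.00 0.00 7.76
      vertex 8.90 12.40 0.00
      vertex 0.00 12.40 0.00
    endloop
  endfacet
  facet normal -1.0000 0.0000 0.0000
    outer loop
      vertex 0.00 0.00 7.76
      vertex 0.00 12.40 0.00
      vertex 0.00 0.00 0.00
    endloop
  endfacet
  facet normal 1.0000 0.0000 0.0000
    outer loop
      vertex 8.90 0.00 0.00
      vertex 8.90 12.40 0.00
      vertex 8.90 0.00 7.76
    endloop
  endfacet
endsolid part

The G0 Z moves step by Δz≈1.55 mm. The G1 loops shrink linearly with z, so the solid tapers from its base footprint up to z≈7.76. Closing with a flat bottom cap and the tapered top and triangulating gives 8 facets — a wedge (ramp): 8.9 × 12.4 mm base, rising to 7.76 mm along the y=0 edge and sloping linearly to z=0 at y=12.4.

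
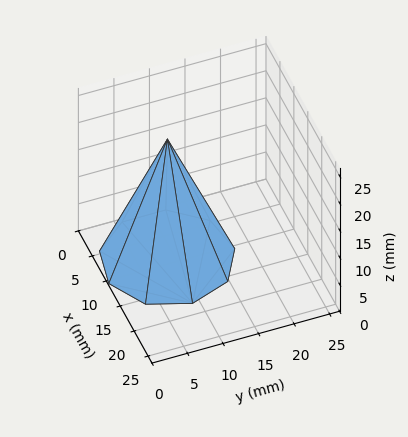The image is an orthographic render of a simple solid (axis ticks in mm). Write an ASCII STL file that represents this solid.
Reading the render: the shape is a regular 9-sided pyramid, base circumscribed radius ≈ 9 mm, apex at z ≈ 22 mm (dimensions read to the nearest mm from the axis ticks). For the STL, each face is triangulated and given an outward normal.

solid part
  facet normal 0.0000 0.0000 -1.0000
    outer loop
      vertex 10.56 17.86 0.00
      vertex 15.89 14.79 0.00
      vertex 18.00 9.00 0.00
    endloop
  endfacet
  facet normal 0.0000 0.0000 -1.0000
    outer loop
      vertex 4.50 16.79 0.00
      vertex 10.56 17.86 0.00
      vertex 18.00 9.00 0.00
    endloop
  endfacet
  facet normal 0.0000 0.0000 -1.0000
    outer loop
      vertex 0.54 12.08 0.00
      vertex 4.50 16.79 0.00
      vertex 18.00 9.00 0.00
    endloop
  endfacet
  facet normal 0.0000 0.0000 -1.0000
    outer loop
      vertex 0.54 5.92 0.00
      vertex 0.54 12.08 0.00
      vertex 18.00 9.00 0.00
    endloop
  endfacet
  facet normal 0.0000 0.0000 -1.0000
    outer loop
      vertex 4.50 1.21 0.00
      vertex 0.54 5.92 0.00
      vertex 18.00 9.00 0.00
    endloop
  endfacet
  facet normal 0.0000 0.0000 -1.0000
    outer loop
      vertex 10.56 0.14 0.00
      vertex 4.50 1.21 0.00
      vertex 18.00 9.00 0.00
    endloop
  endfacet
  facet normal 0.0000 0.0000 -1.0000
    outer loop
      vertex 15.89 3.21 0.00
      vertex 10.56 0.14 0.00
      vertex 18.00 9.00 0.00
    endloop
  endfacet
  facet normal 0.8770 0.3196 0.3588
    outer loop
      vertex 18.00 9.00 0.00
      vertex 15.89 14.79 0.00
      vertex 9.00 9.00 22.00
    endloop
  endfacet
  facet normal 0.4659 0.8088 0.3588
    outer loop
      vertex 15.89 14.79 0.00
      vertex 10.56 17.86 0.00
      vertex 9.00 9.00 22.00
    endloop
  endfacet
  facet normal -0.1623 0.9192 0.3587
    outer loop
      vertex 10.56 17.86 0.00
      vertex 4.50 16.79 0.00
      vertex 9.00 9.00 22.00
    endloop
  endfacet
  facet normal -0.7144 0.6007 0.3588
    outer loop
      vertex 4.50 16.79 0.00
      vertex 0.54 12.08 0.00
      vertex 9.00 9.00 22.00
    endloop
  endfacet
  facet normal -0.9334 0.0000 0.3589
    outer loop
      vertex 0.54 12.08 0.00
      vertex 0.54 5.92 0.00
      vertex 9.00 9.00 22.00
    endloop
  endfacet
  facet normal -0.7144 -0.6007 0.3588
    outer loop
      vertex 0.54 5.92 0.00
      vertex 4.50 1.21 0.00
      vertex 9.00 9.00 22.00
    endloop
  endfacet
  facet normal -0.1623 -0.9192 0.3587
    outer loop
      vertex 4.50 1.21 0.00
      vertex 10.56 0.14 0.00
      vertex 9.00 9.00 22.00
    endloop
  endfacet
  facet normal 0.4659 -0.8088 0.3588
    outer loop
      vertex 10.56 0.14 0.00
      vertex 15.89 3.21 0.00
      vertex 9.00 9.00 22.00
    endloop
  endfacet
  facet normal 0.8770 -0.3196 0.3588
    outer loop
      vertex 15.89 3.21 0.00
      vertex 18.00 9.00 0.00
      vertex 9.00 9.00 22.00
    endloop
  endfacet
endsolid part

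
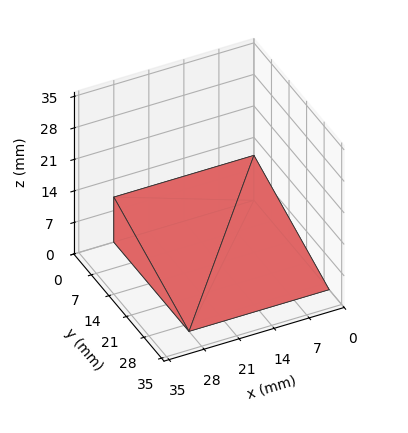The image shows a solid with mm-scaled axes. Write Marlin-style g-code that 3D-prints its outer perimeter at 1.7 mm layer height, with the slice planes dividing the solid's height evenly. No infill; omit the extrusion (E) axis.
Reading the render: the shape is a wedge (ramp): 28 × 30 mm base, rising to 10 mm along the y=0 edge and sloping linearly to z=0 at y=30 (dimensions read to the nearest mm from the axis ticks). For the g-code, the solid's height is divided into equal slices at the stated Δz and each level perimeter traced with G1 moves after a G0 lift.

; perimeter-only toolpath
G21 ; units = mm
G90 ; absolute positioning
G28 ; home
; layer 1
G0 Z1.7
G0 X0.0 Y0.0
G1 X28.0 Y0.0
G1 X28.0 Y25.0
G1 X0.0 Y25.0
G1 X0.0 Y0.0
; layer 2
G0 Z3.3
G0 X0.0 Y0.0
G1 X28.0 Y0.0
G1 X28.0 Y20.0
G1 X0.0 Y20.0
G1 X0.0 Y0.0
; layer 3
G0 Z5.0
G0 X0.0 Y0.0
G1 X28.0 Y0.0
G1 X28.0 Y15.0
G1 X0.0 Y15.0
G1 X0.0 Y0.0
; layer 4
G0 Z6.7
G0 X0.0 Y0.0
G1 X28.0 Y0.0
G1 X28.0 Y10.0
G1 X0.0 Y10.0
G1 X0.0 Y0.0
; layer 5
G0 Z8.3
G0 X0.0 Y0.0
G1 X28.0 Y0.0
G1 X28.0 Y5.0
G1 X0.0 Y5.0
G1 X0.0 Y0.0
M2 ; end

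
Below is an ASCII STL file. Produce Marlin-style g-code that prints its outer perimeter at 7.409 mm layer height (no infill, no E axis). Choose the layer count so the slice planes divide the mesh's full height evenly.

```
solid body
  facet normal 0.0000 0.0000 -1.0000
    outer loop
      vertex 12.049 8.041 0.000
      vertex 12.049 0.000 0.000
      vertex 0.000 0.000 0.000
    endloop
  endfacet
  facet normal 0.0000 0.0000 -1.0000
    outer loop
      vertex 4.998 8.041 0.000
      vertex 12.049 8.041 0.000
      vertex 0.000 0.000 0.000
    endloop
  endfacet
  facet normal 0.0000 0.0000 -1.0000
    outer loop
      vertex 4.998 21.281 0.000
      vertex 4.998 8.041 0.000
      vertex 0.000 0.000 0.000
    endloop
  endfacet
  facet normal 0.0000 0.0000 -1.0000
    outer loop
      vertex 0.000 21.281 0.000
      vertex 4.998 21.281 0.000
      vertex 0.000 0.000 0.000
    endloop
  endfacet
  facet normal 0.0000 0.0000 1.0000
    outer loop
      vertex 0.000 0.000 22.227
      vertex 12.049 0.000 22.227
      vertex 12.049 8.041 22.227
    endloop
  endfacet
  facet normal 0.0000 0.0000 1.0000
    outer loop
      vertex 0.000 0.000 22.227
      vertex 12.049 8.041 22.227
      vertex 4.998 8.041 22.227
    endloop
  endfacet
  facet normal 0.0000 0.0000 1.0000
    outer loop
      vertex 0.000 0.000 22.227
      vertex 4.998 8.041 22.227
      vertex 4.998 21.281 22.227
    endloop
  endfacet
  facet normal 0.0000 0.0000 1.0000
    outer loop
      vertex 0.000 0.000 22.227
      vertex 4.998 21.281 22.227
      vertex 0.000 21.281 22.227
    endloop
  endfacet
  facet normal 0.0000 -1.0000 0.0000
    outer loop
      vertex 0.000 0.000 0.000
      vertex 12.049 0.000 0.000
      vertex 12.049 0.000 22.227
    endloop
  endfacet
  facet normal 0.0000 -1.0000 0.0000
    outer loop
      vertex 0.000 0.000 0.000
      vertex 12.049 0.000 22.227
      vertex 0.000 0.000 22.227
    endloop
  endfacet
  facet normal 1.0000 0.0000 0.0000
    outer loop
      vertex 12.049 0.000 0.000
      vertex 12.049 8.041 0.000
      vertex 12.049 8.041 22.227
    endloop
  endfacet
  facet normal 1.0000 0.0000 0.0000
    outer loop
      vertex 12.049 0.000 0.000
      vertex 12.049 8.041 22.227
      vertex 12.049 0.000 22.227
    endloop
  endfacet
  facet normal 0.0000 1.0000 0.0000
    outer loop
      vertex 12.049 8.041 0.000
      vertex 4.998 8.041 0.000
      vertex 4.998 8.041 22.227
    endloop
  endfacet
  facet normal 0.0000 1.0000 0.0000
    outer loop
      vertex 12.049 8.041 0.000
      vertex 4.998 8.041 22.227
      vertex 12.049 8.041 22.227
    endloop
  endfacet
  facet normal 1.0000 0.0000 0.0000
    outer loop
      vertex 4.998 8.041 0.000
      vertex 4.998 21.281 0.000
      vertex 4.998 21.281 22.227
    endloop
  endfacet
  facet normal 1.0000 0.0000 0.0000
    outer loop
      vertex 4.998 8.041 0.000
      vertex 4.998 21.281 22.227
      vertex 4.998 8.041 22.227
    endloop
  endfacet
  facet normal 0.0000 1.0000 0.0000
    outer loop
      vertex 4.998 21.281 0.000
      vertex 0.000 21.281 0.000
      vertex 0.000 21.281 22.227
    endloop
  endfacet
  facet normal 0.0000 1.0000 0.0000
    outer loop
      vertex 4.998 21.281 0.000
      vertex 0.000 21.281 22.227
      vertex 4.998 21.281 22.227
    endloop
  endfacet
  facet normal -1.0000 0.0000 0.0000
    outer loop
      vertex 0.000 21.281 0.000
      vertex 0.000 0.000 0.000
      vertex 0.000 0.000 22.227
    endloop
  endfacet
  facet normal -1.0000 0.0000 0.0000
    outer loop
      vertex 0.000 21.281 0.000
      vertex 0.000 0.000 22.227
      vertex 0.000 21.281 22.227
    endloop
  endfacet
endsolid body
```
; perimeter-only toolpath
G21 ; units = mm
G90 ; absolute positioning
G28 ; home
; layer 1
G0 Z7.409
G0 X0.000 Y0.000
G1 X12.049 Y0.000
G1 X12.049 Y8.041
G1 X4.998 Y8.041
G1 X4.998 Y21.281
G1 X0.000 Y21.281
G1 X0.000 Y0.000
; layer 2
G0 Z14.818
G0 X0.000 Y0.000
G1 X12.049 Y0.000
G1 X12.049 Y8.041
G1 X4.998 Y8.041
G1 X4.998 Y21.281
G1 X0.000 Y21.281
G1 X0.000 Y0.000
; layer 3
G0 Z22.227
G0 X0.000 Y0.000
G1 X12.049 Y0.000
G1 X12.049 Y8.041
G1 X4.998 Y8.041
G1 X4.998 Y21.281
G1 X0.000 Y21.281
G1 X0.000 Y0.000
M2 ; end

The solid is an L-shaped prism: outer 12 × 21.3 mm, arm thicknesses ≈ 8.04 mm (horizontal) and 5 mm (vertical), extruded 22.2 mm in z. Slicing at Δz = 7.409 mm — 3 equal slices spanning the solid's height, so layer i sits at z = i·h/3 — gives 3 non-empty perimeters. Each is a 6-segment closed polygon; G0 lifts to the layer z and rapids to the start vertex, then G1 traces the edges.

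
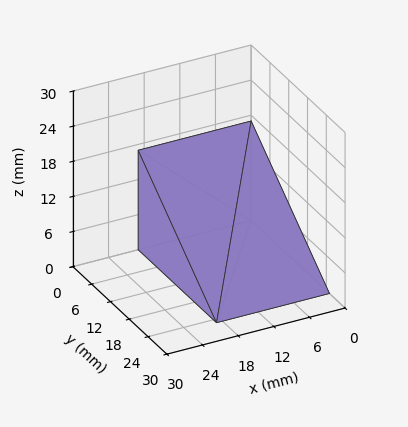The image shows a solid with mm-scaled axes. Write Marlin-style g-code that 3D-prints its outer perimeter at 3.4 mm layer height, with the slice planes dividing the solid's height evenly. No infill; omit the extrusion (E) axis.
Reading the render: the shape is a wedge (ramp): 19 × 25 mm base, rising to 17 mm along the y=0 edge and sloping linearly to z=0 at y=25 (dimensions read to the nearest mm from the axis ticks). For the g-code, the solid's height is divided into equal slices at the stated Δz and each level perimeter traced with G1 moves after a G0 lift.

; perimeter-only toolpath
G21 ; units = mm
G90 ; absolute positioning
G28 ; home
; layer 1
G0 Z3.4
G0 X0.0 Y0.0
G1 X19.0 Y0.0
G1 X19.0 Y20.0
G1 X0.0 Y20.0
G1 X0.0 Y0.0
; layer 2
G0 Z6.8
G0 X0.0 Y0.0
G1 X19.0 Y0.0
G1 X19.0 Y15.0
G1 X0.0 Y15.0
G1 X0.0 Y0.0
; layer 3
G0 Z10.2
G0 X0.0 Y0.0
G1 X19.0 Y0.0
G1 X19.0 Y10.0
G1 X0.0 Y10.0
G1 X0.0 Y0.0
; layer 4
G0 Z13.6
G0 X0.0 Y0.0
G1 X19.0 Y0.0
G1 X19.0 Y5.0
G1 X0.0 Y5.0
G1 X0.0 Y0.0
M2 ; end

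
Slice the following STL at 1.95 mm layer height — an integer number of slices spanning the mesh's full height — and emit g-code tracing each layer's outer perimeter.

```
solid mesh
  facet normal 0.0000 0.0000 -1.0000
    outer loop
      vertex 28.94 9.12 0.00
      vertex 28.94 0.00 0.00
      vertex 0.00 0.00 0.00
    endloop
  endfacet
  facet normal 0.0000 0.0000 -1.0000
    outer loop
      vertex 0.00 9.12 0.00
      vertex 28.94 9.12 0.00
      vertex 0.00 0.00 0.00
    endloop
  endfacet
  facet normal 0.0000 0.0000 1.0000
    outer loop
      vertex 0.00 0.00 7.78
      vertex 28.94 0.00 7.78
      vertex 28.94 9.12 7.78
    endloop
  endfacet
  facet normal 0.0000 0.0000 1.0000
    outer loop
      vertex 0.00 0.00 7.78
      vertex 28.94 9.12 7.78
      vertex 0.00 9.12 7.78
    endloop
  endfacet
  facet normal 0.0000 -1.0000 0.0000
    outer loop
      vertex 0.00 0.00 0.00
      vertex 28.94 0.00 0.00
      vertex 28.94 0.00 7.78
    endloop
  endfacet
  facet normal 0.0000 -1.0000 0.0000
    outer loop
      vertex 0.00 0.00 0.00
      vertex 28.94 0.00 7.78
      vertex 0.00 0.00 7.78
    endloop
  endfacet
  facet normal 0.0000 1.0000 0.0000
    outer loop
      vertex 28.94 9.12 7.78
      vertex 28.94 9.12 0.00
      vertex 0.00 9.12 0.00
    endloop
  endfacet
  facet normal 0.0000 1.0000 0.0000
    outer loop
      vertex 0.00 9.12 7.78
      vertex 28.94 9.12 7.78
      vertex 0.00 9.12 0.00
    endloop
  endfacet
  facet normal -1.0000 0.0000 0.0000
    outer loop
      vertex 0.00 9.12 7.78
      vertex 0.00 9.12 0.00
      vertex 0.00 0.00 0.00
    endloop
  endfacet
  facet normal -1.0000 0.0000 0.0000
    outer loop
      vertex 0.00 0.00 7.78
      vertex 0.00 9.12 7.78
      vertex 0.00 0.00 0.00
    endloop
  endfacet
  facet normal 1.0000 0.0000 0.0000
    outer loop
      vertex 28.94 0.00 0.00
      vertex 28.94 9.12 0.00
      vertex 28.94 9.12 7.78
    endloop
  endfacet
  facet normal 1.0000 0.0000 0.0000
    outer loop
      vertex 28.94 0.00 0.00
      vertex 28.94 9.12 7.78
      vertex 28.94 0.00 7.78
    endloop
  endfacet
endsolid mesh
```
; perimeter-only toolpath
G21 ; units = mm
G90 ; absolute positioning
G28 ; home
; layer 1
G0 Z1.95
G0 X0.00 Y0.00
G1 X28.94 Y0.00
G1 X28.94 Y9.12
G1 X0.00 Y9.12
G1 X0.00 Y0.00
; layer 2
G0 Z3.89
G0 X0.00 Y0.00
G1 X28.94 Y0.00
G1 X28.94 Y9.12
G1 X0.00 Y9.12
G1 X0.00 Y0.00
; layer 3
G0 Z5.83
G0 X0.00 Y0.00
G1 X28.94 Y0.00
G1 X28.94 Y9.12
G1 X0.00 Y9.12
G1 X0.00 Y0.00
; layer 4
G0 Z7.78
G0 X0.00 Y0.00
G1 X28.94 Y0.00
G1 X28.94 Y9.12
G1 X0.00 Y9.12
G1 X0.00 Y0.00
M2 ; end

The solid is a rectangular box, roughly 28.9 × 9.12 mm footprint and 7.78 mm tall. Slicing at Δz = 1.95 mm — 4 equal slices spanning the solid's height, so layer i sits at z = i·h/4 — gives 4 non-empty perimeters. Each is a 4-segment closed polygon; G0 lifts to the layer z and rapids to the start vertex, then G1 traces the edges.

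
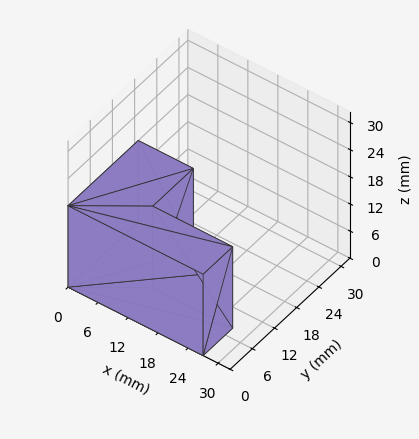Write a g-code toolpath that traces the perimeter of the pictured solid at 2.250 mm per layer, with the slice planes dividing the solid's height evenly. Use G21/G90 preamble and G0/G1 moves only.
Reading the render: the shape is an L-shaped prism: outer 27 × 19 mm, arm thicknesses ≈ 8 mm (horizontal) and 11 mm (vertical), extruded 18 mm in z (dimensions read to the nearest mm from the axis ticks). For the g-code, the solid's height is divided into equal slices at the stated Δz and each level perimeter traced with G1 moves after a G0 lift.

; perimeter-only toolpath
G21 ; units = mm
G90 ; absolute positioning
G28 ; home
; layer 1
G0 Z2.250
G0 X0.000 Y0.000
G1 X27.000 Y0.000
G1 X27.000 Y8.000
G1 X11.000 Y8.000
G1 X11.000 Y19.000
G1 X0.000 Y19.000
G1 X0.000 Y0.000
; layer 2
G0 Z4.500
G0 X0.000 Y0.000
G1 X27.000 Y0.000
G1 X27.000 Y8.000
G1 X11.000 Y8.000
G1 X11.000 Y19.000
G1 X0.000 Y19.000
G1 X0.000 Y0.000
; layer 3
G0 Z6.750
G0 X0.000 Y0.000
G1 X27.000 Y0.000
G1 X27.000 Y8.000
G1 X11.000 Y8.000
G1 X11.000 Y19.000
G1 X0.000 Y19.000
G1 X0.000 Y0.000
; layer 4
G0 Z9.000
G0 X0.000 Y0.000
G1 X27.000 Y0.000
G1 X27.000 Y8.000
G1 X11.000 Y8.000
G1 X11.000 Y19.000
G1 X0.000 Y19.000
G1 X0.000 Y0.000
; layer 5
G0 Z11.250
G0 X0.000 Y0.000
G1 X27.000 Y0.000
G1 X27.000 Y8.000
G1 X11.000 Y8.000
G1 X11.000 Y19.000
G1 X0.000 Y19.000
G1 X0.000 Y0.000
; layer 6
G0 Z13.500
G0 X0.000 Y0.000
G1 X27.000 Y0.000
G1 X27.000 Y8.000
G1 X11.000 Y8.000
G1 X11.000 Y19.000
G1 X0.000 Y19.000
G1 X0.000 Y0.000
; layer 7
G0 Z15.750
G0 X0.000 Y0.000
G1 X27.000 Y0.000
G1 X27.000 Y8.000
G1 X11.000 Y8.000
G1 X11.000 Y19.000
G1 X0.000 Y19.000
G1 X0.000 Y0.000
; layer 8
G0 Z18.000
G0 X0.000 Y0.000
G1 X27.000 Y0.000
G1 X27.000 Y8.000
G1 X11.000 Y8.000
G1 X11.000 Y19.000
G1 X0.000 Y19.000
G1 X0.000 Y0.000
M2 ; end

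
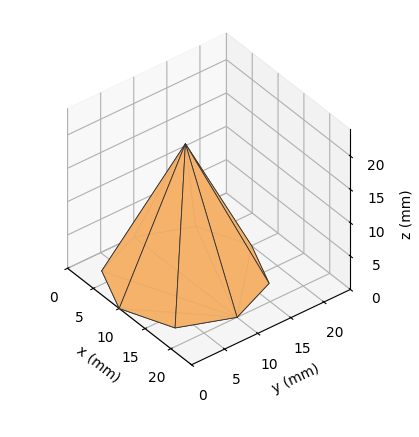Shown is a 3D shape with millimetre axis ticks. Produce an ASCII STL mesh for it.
Reading the render: the shape is a regular 8-sided pyramid, base circumscribed radius ≈ 10 mm, apex at z ≈ 20 mm (dimensions read to the nearest mm from the axis ticks). For the STL, each face is triangulated and given an outward normal.

solid part
  facet normal 0.0000 0.0000 -1.0000
    outer loop
      vertex 10.0 20.0 0.0
      vertex 17.1 17.1 0.0
      vertex 20.0 10.0 0.0
    endloop
  endfacet
  facet normal 0.0000 0.0000 -1.0000
    outer loop
      vertex 2.9 17.1 0.0
      vertex 10.0 20.0 0.0
      vertex 20.0 10.0 0.0
    endloop
  endfacet
  facet normal 0.0000 0.0000 -1.0000
    outer loop
      vertex 0.0 10.0 0.0
      vertex 2.9 17.1 0.0
      vertex 20.0 10.0 0.0
    endloop
  endfacet
  facet normal 0.0000 0.0000 -1.0000
    outer loop
      vertex 2.9 2.9 0.0
      vertex 0.0 10.0 0.0
      vertex 20.0 10.0 0.0
    endloop
  endfacet
  facet normal 0.0000 0.0000 -1.0000
    outer loop
      vertex 10.0 0.0 0.0
      vertex 2.9 2.9 0.0
      vertex 20.0 10.0 0.0
    endloop
  endfacet
  facet normal 0.0000 0.0000 -1.0000
    outer loop
      vertex 17.1 2.9 0.0
      vertex 10.0 0.0 0.0
      vertex 20.0 10.0 0.0
    endloop
  endfacet
  facet normal 0.8401 0.3431 0.4201
    outer loop
      vertex 20.0 10.0 0.0
      vertex 17.1 17.1 0.0
      vertex 10.0 10.0 20.0
    endloop
  endfacet
  facet normal 0.3431 0.8401 0.4201
    outer loop
      vertex 17.1 17.1 0.0
      vertex 10.0 20.0 0.0
      vertex 10.0 10.0 20.0
    endloop
  endfacet
  facet normal -0.3431 0.8401 0.4201
    outer loop
      vertex 10.0 20.0 0.0
      vertex 2.9 17.1 0.0
      vertex 10.0 10.0 20.0
    endloop
  endfacet
  facet normal -0.8401 0.3431 0.4201
    outer loop
      vertex 2.9 17.1 0.0
      vertex 0.0 10.0 0.0
      vertex 10.0 10.0 20.0
    endloop
  endfacet
  facet normal -0.8401 -0.3431 0.4201
    outer loop
      vertex 0.0 10.0 0.0
      vertex 2.9 2.9 0.0
      vertex 10.0 10.0 20.0
    endloop
  endfacet
  facet normal -0.3431 -0.8401 0.4201
    outer loop
      vertex 2.9 2.9 0.0
      vertex 10.0 0.0 0.0
      vertex 10.0 10.0 20.0
    endloop
  endfacet
  facet normal 0.3431 -0.8401 0.4201
    outer loop
      vertex 10.0 0.0 0.0
      vertex 17.1 2.9 0.0
      vertex 10.0 10.0 20.0
    endloop
  endfacet
  facet normal 0.8401 -0.3431 0.4201
    outer loop
      vertex 17.1 2.9 0.0
      vertex 20.0 10.0 0.0
      vertex 10.0 10.0 20.0
    endloop
  endfacet
endsolid part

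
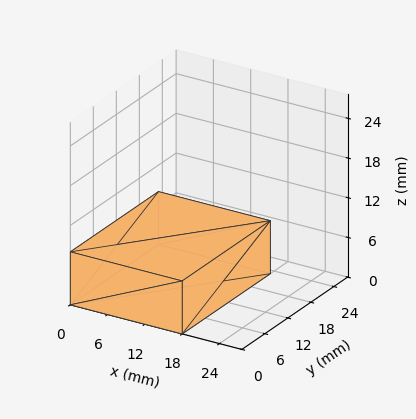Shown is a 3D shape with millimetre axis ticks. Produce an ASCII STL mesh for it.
Reading the render: the shape is a rectangular box, roughly 18 × 23 mm footprint and 8 mm tall (dimensions read to the nearest mm from the axis ticks). For the STL, each face is triangulated and given an outward normal.

solid part
  facet normal 0.0000 0.0000 -1.0000
    outer loop
      vertex 18.000 23.000 0.000
      vertex 18.000 0.000 0.000
      vertex 0.000 0.000 0.000
    endloop
  endfacet
  facet normal 0.0000 0.0000 -1.0000
    outer loop
      vertex 0.000 23.000 0.000
      vertex 18.000 23.000 0.000
      vertex 0.000 0.000 0.000
    endloop
  endfacet
  facet normal 0.0000 0.0000 1.0000
    outer loop
      vertex 0.000 0.000 8.000
      vertex 18.000 0.000 8.000
      vertex 18.000 23.000 8.000
    endloop
  endfacet
  facet normal 0.0000 0.0000 1.0000
    outer loop
      vertex 0.000 0.000 8.000
      vertex 18.000 23.000 8.000
      vertex 0.000 23.000 8.000
    endloop
  endfacet
  facet normal 0.0000 -1.0000 0.0000
    outer loop
      vertex 0.000 0.000 0.000
      vertex 18.000 0.000 0.000
      vertex 18.000 0.000 8.000
    endloop
  endfacet
  facet normal 0.0000 -1.0000 0.0000
    outer loop
      vertex 0.000 0.000 0.000
      vertex 18.000 0.000 8.000
      vertex 0.000 0.000 8.000
    endloop
  endfacet
  facet normal 0.0000 1.0000 0.0000
    outer loop
      vertex 18.000 23.000 8.000
      vertex 18.000 23.000 0.000
      vertex 0.000 23.000 0.000
    endloop
  endfacet
  facet normal 0.0000 1.0000 0.0000
    outer loop
      vertex 0.000 23.000 8.000
      vertex 18.000 23.000 8.000
      vertex 0.000 23.000 0.000
    endloop
  endfacet
  facet normal -1.0000 0.0000 0.0000
    outer loop
      vertex 0.000 23.000 8.000
      vertex 0.000 23.000 0.000
      vertex 0.000 0.000 0.000
    endloop
  endfacet
  facet normal -1.0000 0.0000 0.0000
    outer loop
      vertex 0.000 0.000 8.000
      vertex 0.000 23.000 8.000
      vertex 0.000 0.000 0.000
    endloop
  endfacet
  facet normal 1.0000 0.0000 0.0000
    outer loop
      vertex 18.000 0.000 0.000
      vertex 18.000 23.000 0.000
      vertex 18.000 23.000 8.000
    endloop
  endfacet
  facet normal 1.0000 0.0000 0.0000
    outer loop
      vertex 18.000 0.000 0.000
      vertex 18.000 23.000 8.000
      vertex 18.000 0.000 8.000
    endloop
  endfacet
endsolid part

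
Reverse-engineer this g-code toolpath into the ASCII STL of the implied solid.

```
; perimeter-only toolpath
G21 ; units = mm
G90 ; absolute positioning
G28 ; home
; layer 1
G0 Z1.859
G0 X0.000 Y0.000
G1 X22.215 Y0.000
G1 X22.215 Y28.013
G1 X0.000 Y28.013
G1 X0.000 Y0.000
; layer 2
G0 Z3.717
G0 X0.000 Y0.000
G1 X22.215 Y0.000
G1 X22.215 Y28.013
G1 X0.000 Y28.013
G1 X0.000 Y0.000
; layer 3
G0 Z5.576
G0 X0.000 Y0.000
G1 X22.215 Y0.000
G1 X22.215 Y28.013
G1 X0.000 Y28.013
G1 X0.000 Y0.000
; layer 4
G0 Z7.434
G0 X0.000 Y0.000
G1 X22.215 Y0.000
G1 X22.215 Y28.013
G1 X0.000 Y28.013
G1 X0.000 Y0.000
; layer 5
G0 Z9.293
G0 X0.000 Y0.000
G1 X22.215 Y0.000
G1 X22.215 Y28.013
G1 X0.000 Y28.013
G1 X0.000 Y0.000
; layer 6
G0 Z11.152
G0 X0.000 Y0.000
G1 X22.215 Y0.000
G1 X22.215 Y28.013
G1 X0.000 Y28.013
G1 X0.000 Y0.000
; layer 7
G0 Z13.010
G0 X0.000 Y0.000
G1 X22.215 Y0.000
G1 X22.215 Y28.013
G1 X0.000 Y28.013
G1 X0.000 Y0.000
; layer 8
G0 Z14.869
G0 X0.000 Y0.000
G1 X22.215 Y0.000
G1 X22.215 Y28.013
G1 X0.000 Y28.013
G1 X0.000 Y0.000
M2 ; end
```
solid part
  facet normal 0.0000 0.0000 -1.0000
    outer loop
      vertex 22.215 28.013 0.000
      vertex 22.215 0.000 0.000
      vertex 0.000 0.000 0.000
    endloop
  endfacet
  facet normal 0.0000 0.0000 -1.0000
    outer loop
      vertex 0.000 28.013 0.000
      vertex 22.215 28.013 0.000
      vertex 0.000 0.000 0.000
    endloop
  endfacet
  facet normal 0.0000 0.0000 1.0000
    outer loop
      vertex 0.000 0.000 14.869
      vertex 22.215 0.000 14.869
      vertex 22.215 28.013 14.869
    endloop
  endfacet
  facet normal 0.0000 0.0000 1.0000
    outer loop
      vertex 0.000 0.000 14.869
      vertex 22.215 28.013 14.869
      vertex 0.000 28.013 14.869
    endloop
  endfacet
  facet normal 0.0000 -1.0000 0.0000
    outer loop
      vertex 0.000 0.000 0.000
      vertex 22.215 0.000 0.000
      vertex 22.215 0.000 14.869
    endloop
  endfacet
  facet normal 0.0000 -1.0000 0.0000
    outer loop
      vertex 0.000 0.000 0.000
      vertex 22.215 0.000 14.869
      vertex 0.000 0.000 14.869
    endloop
  endfacet
  facet normal 0.0000 1.0000 0.0000
    outer loop
      vertex 22.215 28.013 14.869
      vertex 22.215 28.013 0.000
      vertex 0.000 28.013 0.000
    endloop
  endfacet
  facet normal 0.0000 1.0000 0.0000
    outer loop
      vertex 0.000 28.013 14.869
      vertex 22.215 28.013 14.869
      vertex 0.000 28.013 0.000
    endloop
  endfacet
  facet normal -1.0000 0.0000 0.0000
    outer loop
      vertex 0.000 28.013 14.869
      vertex 0.000 28.013 0.000
      vertex 0.000 0.000 0.000
    endloop
  endfacet
  facet normal -1.0000 0.0000 0.0000
    outer loop
      vertex 0.000 0.000 14.869
      vertex 0.000 28.013 14.869
      vertex 0.000 0.000 0.000
    endloop
  endfacet
  facet normal 1.0000 0.0000 0.0000
    outer loop
      vertex 22.215 0.000 0.000
      vertex 22.215 28.013 0.000
      vertex 22.215 28.013 14.869
    endloop
  endfacet
  facet normal 1.0000 0.0000 0.0000
    outer loop
      vertex 22.215 0.000 0.000
      vertex 22.215 28.013 14.869
      vertex 22.215 0.000 14.869
    endloop
  endfacet
endsolid part

The G0 Z moves step by Δz≈1.859 mm. Every layer's G1 loop is the same polygon, so the solid is a straight extrusion of it from z=0 to z≈14.9. Closing with flat bottom and top caps and triangulating gives 12 facets — a rectangular box, roughly 22.2 × 28 mm footprint and 14.9 mm tall.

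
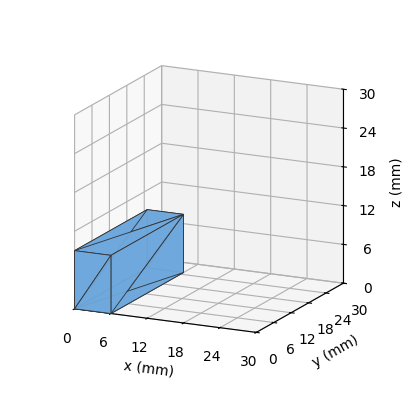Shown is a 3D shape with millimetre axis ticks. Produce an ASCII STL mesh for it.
Reading the render: the shape is a rectangular box, roughly 6 × 25 mm footprint and 9 mm tall (dimensions read to the nearest mm from the axis ticks). For the STL, each face is triangulated and given an outward normal.

solid part
  facet normal 0.0000 0.0000 -1.0000
    outer loop
      vertex 6.000 25.000 0.000
      vertex 6.000 0.000 0.000
      vertex 0.000 0.000 0.000
    endloop
  endfacet
  facet normal 0.0000 0.0000 -1.0000
    outer loop
      vertex 0.000 25.000 0.000
      vertex 6.000 25.000 0.000
      vertex 0.000 0.000 0.000
    endloop
  endfacet
  facet normal 0.0000 0.0000 1.0000
    outer loop
      vertex 0.000 0.000 9.000
      vertex 6.000 0.000 9.000
      vertex 6.000 25.000 9.000
    endloop
  endfacet
  facet normal 0.0000 0.0000 1.0000
    outer loop
      vertex 0.000 0.000 9.000
      vertex 6.000 25.000 9.000
      vertex 0.000 25.000 9.000
    endloop
  endfacet
  facet normal 0.0000 -1.0000 0.0000
    outer loop
      vertex 0.000 0.000 0.000
      vertex 6.000 0.000 0.000
      vertex 6.000 0.000 9.000
    endloop
  endfacet
  facet normal 0.0000 -1.0000 0.0000
    outer loop
      vertex 0.000 0.000 0.000
      vertex 6.000 0.000 9.000
      vertex 0.000 0.000 9.000
    endloop
  endfacet
  facet normal 0.0000 1.0000 0.0000
    outer loop
      vertex 6.000 25.000 9.000
      vertex 6.000 25.000 0.000
      vertex 0.000 25.000 0.000
    endloop
  endfacet
  facet normal 0.0000 1.0000 0.0000
    outer loop
      vertex 0.000 25.000 9.000
      vertex 6.000 25.000 9.000
      vertex 0.000 25.000 0.000
    endloop
  endfacet
  facet normal -1.0000 0.0000 0.0000
    outer loop
      vertex 0.000 25.000 9.000
      vertex 0.000 25.000 0.000
      vertex 0.000 0.000 0.000
    endloop
  endfacet
  facet normal -1.0000 0.0000 0.0000
    outer loop
      vertex 0.000 0.000 9.000
      vertex 0.000 25.000 9.000
      vertex 0.000 0.000 0.000
    endloop
  endfacet
  facet normal 1.0000 0.0000 0.0000
    outer loop
      vertex 6.000 0.000 0.000
      vertex 6.000 25.000 0.000
      vertex 6.000 25.000 9.000
    endloop
  endfacet
  facet normal 1.0000 0.0000 0.0000
    outer loop
      vertex 6.000 0.000 0.000
      vertex 6.000 25.000 9.000
      vertex 6.000 0.000 9.000
    endloop
  endfacet
endsolid part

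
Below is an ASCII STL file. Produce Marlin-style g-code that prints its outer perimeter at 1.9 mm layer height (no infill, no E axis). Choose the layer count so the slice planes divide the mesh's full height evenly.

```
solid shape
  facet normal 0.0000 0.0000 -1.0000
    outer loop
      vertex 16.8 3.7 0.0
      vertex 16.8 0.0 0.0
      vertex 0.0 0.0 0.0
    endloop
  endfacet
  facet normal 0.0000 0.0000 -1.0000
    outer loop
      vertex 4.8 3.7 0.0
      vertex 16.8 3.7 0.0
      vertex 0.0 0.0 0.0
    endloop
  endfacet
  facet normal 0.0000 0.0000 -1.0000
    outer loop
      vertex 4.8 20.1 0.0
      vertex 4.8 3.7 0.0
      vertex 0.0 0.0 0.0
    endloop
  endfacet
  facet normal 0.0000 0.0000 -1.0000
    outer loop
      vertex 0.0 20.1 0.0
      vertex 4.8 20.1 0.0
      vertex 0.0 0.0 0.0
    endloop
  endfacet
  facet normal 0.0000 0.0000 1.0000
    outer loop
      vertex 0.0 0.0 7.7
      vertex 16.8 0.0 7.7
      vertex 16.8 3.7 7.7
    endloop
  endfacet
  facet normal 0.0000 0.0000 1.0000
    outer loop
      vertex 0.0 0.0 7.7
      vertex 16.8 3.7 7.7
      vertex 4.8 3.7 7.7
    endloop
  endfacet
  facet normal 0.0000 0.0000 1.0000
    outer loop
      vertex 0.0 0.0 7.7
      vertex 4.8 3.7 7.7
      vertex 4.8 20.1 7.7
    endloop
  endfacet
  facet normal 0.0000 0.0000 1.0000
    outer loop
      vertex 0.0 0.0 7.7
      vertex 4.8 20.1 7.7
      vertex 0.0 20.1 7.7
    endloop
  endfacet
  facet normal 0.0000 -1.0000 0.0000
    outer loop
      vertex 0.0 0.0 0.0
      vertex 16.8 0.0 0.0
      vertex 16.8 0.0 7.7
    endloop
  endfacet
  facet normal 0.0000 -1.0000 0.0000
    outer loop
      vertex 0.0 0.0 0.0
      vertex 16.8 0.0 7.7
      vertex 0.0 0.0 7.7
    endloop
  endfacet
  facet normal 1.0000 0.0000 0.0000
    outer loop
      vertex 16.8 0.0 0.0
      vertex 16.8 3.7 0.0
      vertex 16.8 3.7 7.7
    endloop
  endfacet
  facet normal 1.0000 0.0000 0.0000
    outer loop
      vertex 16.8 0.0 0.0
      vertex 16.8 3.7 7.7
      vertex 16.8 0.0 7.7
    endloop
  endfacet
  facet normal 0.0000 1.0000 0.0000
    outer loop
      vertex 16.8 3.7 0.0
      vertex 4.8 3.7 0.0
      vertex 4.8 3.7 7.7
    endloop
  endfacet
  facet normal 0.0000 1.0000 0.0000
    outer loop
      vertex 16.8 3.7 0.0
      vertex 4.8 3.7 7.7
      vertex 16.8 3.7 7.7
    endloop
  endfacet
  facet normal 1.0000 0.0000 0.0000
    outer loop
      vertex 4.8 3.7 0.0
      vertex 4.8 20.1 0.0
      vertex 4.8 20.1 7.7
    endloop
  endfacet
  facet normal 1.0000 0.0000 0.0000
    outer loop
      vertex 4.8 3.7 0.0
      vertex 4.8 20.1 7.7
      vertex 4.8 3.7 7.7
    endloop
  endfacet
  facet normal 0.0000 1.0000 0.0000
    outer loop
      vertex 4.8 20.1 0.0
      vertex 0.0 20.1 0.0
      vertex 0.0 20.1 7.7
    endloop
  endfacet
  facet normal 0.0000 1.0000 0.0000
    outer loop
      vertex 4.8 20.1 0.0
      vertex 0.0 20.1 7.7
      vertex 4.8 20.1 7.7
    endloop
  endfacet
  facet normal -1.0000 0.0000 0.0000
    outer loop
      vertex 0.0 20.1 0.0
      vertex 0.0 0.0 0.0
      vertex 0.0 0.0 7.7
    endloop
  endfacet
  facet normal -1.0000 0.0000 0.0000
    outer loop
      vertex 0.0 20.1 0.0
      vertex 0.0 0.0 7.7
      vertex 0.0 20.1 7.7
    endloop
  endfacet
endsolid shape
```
; perimeter-only toolpath
G21 ; units = mm
G90 ; absolute positioning
G28 ; home
; layer 1
G0 Z1.9
G0 X0.0 Y0.0
G1 X16.8 Y0.0
G1 X16.8 Y3.7
G1 X4.8 Y3.7
G1 X4.8 Y20.1
G1 X0.0 Y20.1
G1 X0.0 Y0.0
; layer 2
G0 Z3.9
G0 X0.0 Y0.0
G1 X16.8 Y0.0
G1 X16.8 Y3.7
G1 X4.8 Y3.7
G1 X4.8 Y20.1
G1 X0.0 Y20.1
G1 X0.0 Y0.0
; layer 3
G0 Z5.8
G0 X0.0 Y0.0
G1 X16.8 Y0.0
G1 X16.8 Y3.7
G1 X4.8 Y3.7
G1 X4.8 Y20.1
G1 X0.0 Y20.1
G1 X0.0 Y0.0
; layer 4
G0 Z7.7
G0 X0.0 Y0.0
G1 X16.8 Y0.0
G1 X16.8 Y3.7
G1 X4.8 Y3.7
G1 X4.8 Y20.1
G1 X0.0 Y20.1
G1 X0.0 Y0.0
M2 ; end

The solid is an L-shaped prism: outer 16.8 × 20.1 mm, arm thicknesses ≈ 3.7 mm (horizontal) and 4.8 mm (vertical), extruded 7.7 mm in z. Slicing at Δz = 1.9 mm — 4 equal slices spanning the solid's height, so layer i sits at z = i·h/4 — gives 4 non-empty perimeters. Each is a 6-segment closed polygon; G0 lifts to the layer z and rapids to the start vertex, then G1 traces the edges.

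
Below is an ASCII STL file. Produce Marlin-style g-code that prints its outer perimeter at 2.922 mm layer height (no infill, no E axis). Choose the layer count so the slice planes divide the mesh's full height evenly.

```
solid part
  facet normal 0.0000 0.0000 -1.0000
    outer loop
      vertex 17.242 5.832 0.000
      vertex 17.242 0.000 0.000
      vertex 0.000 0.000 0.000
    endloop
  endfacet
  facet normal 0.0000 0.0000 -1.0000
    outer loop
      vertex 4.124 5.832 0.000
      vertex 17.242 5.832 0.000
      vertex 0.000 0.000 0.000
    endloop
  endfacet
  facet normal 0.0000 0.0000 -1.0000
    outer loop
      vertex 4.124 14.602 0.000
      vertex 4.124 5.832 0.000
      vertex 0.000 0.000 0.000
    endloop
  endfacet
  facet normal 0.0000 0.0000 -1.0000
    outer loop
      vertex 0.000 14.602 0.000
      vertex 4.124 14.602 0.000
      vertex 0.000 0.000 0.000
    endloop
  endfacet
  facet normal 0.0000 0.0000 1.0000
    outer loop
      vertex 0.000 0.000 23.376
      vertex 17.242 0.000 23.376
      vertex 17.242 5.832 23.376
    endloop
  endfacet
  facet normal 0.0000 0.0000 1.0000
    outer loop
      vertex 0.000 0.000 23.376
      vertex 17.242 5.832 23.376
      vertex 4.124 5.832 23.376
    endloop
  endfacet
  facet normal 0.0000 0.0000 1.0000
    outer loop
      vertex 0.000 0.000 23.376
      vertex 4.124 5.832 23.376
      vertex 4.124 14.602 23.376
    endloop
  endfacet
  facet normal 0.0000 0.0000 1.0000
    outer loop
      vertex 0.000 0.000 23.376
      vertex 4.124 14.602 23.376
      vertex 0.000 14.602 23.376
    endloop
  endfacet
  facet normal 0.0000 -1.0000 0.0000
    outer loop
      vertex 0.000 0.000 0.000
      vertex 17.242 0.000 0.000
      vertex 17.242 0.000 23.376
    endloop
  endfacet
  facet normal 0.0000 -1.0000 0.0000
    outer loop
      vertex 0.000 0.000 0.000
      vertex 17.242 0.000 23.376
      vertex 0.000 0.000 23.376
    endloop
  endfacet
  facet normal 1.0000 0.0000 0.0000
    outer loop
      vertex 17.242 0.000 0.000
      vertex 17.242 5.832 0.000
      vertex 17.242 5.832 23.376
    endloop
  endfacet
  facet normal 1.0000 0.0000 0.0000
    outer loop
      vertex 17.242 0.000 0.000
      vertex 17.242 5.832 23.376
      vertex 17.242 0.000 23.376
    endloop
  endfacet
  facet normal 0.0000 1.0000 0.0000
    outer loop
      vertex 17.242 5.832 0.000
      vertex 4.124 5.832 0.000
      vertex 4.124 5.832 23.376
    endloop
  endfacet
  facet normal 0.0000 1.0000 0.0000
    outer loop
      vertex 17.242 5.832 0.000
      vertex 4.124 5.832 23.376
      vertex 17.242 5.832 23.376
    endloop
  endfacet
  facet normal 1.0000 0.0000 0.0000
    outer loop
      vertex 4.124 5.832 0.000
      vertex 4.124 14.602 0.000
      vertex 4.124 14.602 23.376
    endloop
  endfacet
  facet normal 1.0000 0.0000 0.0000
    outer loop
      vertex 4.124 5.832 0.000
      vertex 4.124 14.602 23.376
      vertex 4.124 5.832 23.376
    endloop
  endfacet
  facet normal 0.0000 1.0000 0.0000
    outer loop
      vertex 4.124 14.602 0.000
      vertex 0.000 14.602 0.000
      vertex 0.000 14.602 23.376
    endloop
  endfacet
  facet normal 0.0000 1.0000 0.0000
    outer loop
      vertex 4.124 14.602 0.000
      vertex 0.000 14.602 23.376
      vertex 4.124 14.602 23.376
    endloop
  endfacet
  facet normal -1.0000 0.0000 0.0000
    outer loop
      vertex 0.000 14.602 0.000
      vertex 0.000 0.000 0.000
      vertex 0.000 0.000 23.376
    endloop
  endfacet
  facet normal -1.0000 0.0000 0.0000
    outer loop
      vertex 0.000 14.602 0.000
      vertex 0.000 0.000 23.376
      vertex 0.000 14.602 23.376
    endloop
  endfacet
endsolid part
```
; perimeter-only toolpath
G21 ; units = mm
G90 ; absolute positioning
G28 ; home
; layer 1
G0 Z2.922
G0 X0.000 Y0.000
G1 X17.242 Y0.000
G1 X17.242 Y5.832
G1 X4.124 Y5.832
G1 X4.124 Y14.602
G1 X0.000 Y14.602
G1 X0.000 Y0.000
; layer 2
G0 Z5.844
G0 X0.000 Y0.000
G1 X17.242 Y0.000
G1 X17.242 Y5.832
G1 X4.124 Y5.832
G1 X4.124 Y14.602
G1 X0.000 Y14.602
G1 X0.000 Y0.000
; layer 3
G0 Z8.766
G0 X0.000 Y0.000
G1 X17.242 Y0.000
G1 X17.242 Y5.832
G1 X4.124 Y5.832
G1 X4.124 Y14.602
G1 X0.000 Y14.602
G1 X0.000 Y0.000
; layer 4
G0 Z11.688
G0 X0.000 Y0.000
G1 X17.242 Y0.000
G1 X17.242 Y5.832
G1 X4.124 Y5.832
G1 X4.124 Y14.602
G1 X0.000 Y14.602
G1 X0.000 Y0.000
; layer 5
G0 Z14.610
G0 X0.000 Y0.000
G1 X17.242 Y0.000
G1 X17.242 Y5.832
G1 X4.124 Y5.832
G1 X4.124 Y14.602
G1 X0.000 Y14.602
G1 X0.000 Y0.000
; layer 6
G0 Z17.532
G0 X0.000 Y0.000
G1 X17.242 Y0.000
G1 X17.242 Y5.832
G1 X4.124 Y5.832
G1 X4.124 Y14.602
G1 X0.000 Y14.602
G1 X0.000 Y0.000
; layer 7
G0 Z20.454
G0 X0.000 Y0.000
G1 X17.242 Y0.000
G1 X17.242 Y5.832
G1 X4.124 Y5.832
G1 X4.124 Y14.602
G1 X0.000 Y14.602
G1 X0.000 Y0.000
; layer 8
G0 Z23.376
G0 X0.000 Y0.000
G1 X17.242 Y0.000
G1 X17.242 Y5.832
G1 X4.124 Y5.832
G1 X4.124 Y14.602
G1 X0.000 Y14.602
G1 X0.000 Y0.000
M2 ; end

The solid is an L-shaped prism: outer 17.2 × 14.6 mm, arm thicknesses ≈ 5.83 mm (horizontal) and 4.12 mm (vertical), extruded 23.4 mm in z. Slicing at Δz = 2.922 mm — 8 equal slices spanning the solid's height, so layer i sits at z = i·h/8 — gives 8 non-empty perimeters. Each is a 6-segment closed polygon; G0 lifts to the layer z and rapids to the start vertex, then G1 traces the edges.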